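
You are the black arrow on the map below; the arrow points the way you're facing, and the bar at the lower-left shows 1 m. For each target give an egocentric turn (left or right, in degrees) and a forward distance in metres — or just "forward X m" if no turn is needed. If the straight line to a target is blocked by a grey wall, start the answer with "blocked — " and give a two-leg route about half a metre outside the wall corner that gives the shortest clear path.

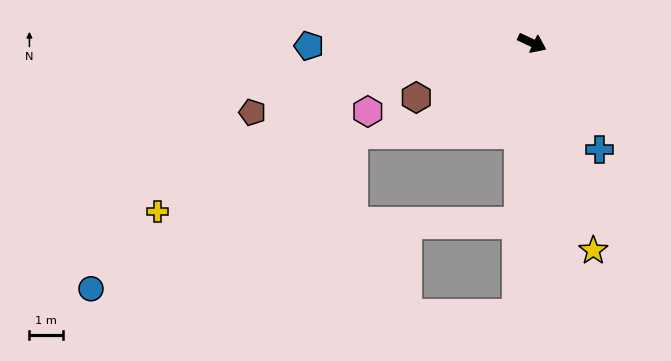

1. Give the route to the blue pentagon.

turn right 154°, forward 6.6 m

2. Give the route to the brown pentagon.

turn right 141°, forward 8.5 m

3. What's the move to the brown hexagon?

turn right 130°, forward 3.8 m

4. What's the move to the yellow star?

turn right 49°, forward 6.4 m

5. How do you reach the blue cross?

turn right 33°, forward 3.7 m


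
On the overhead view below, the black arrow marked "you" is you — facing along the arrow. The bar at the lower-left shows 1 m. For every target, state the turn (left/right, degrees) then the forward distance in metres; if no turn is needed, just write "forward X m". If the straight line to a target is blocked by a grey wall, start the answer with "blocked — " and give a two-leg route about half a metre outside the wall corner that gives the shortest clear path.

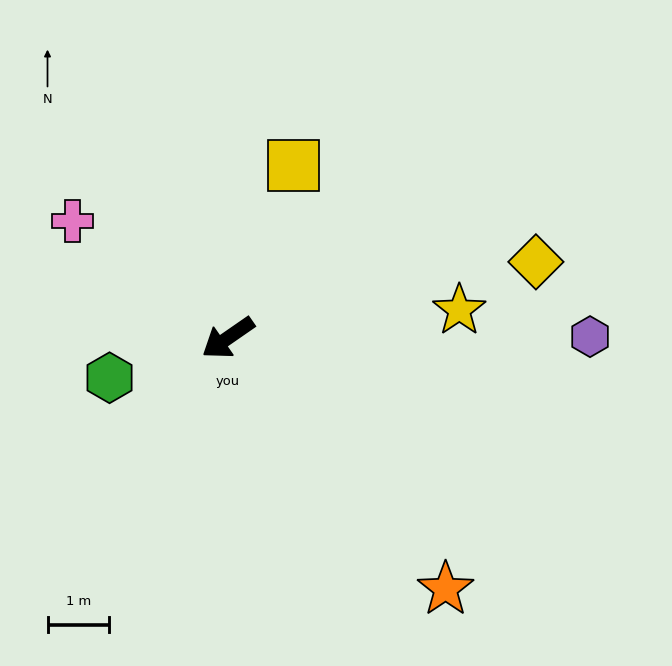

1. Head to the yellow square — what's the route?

turn right 146°, forward 3.0 m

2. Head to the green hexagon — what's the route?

turn right 16°, forward 2.0 m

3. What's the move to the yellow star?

turn left 152°, forward 3.8 m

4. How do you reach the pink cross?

turn right 72°, forward 3.1 m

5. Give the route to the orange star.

turn left 96°, forward 5.4 m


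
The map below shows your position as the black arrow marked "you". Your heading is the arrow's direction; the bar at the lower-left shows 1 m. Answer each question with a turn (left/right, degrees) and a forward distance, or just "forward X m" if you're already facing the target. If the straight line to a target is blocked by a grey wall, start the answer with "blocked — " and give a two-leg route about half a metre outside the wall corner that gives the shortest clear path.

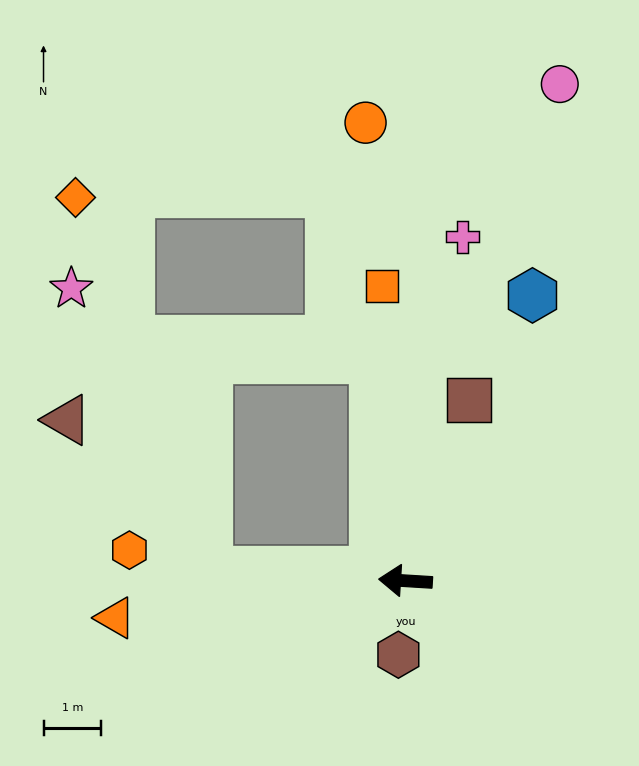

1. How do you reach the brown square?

turn right 106°, forward 3.3 m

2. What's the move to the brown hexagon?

turn left 88°, forward 1.3 m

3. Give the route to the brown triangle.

blocked — forward 3.4 m, then turn right 43°, forward 3.6 m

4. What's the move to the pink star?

blocked — forward 3.4 m, then turn right 61°, forward 5.4 m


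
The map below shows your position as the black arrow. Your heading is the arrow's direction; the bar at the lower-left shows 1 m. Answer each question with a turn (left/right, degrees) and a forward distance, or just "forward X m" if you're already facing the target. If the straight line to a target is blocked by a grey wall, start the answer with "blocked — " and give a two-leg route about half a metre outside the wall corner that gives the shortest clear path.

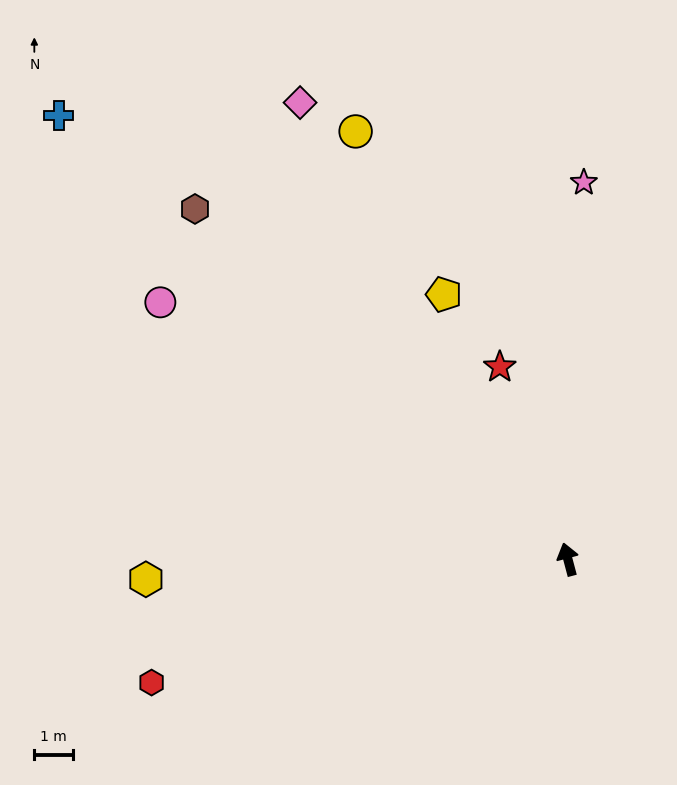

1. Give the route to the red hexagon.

turn left 92°, forward 11.2 m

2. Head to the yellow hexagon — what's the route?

turn left 78°, forward 10.9 m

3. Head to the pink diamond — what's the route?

turn left 16°, forward 13.7 m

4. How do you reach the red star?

turn left 5°, forward 5.3 m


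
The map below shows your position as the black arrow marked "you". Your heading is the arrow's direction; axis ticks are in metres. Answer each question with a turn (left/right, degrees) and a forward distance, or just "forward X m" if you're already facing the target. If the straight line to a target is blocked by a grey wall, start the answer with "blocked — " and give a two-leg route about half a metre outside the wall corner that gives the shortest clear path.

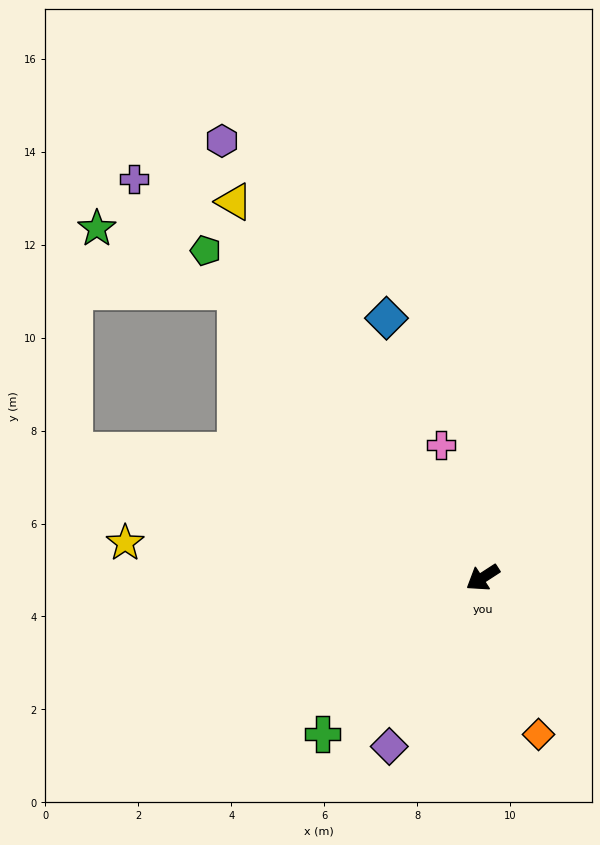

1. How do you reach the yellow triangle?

turn right 90°, forward 9.7 m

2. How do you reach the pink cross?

turn right 105°, forward 3.0 m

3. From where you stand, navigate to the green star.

blocked — turn right 82°, forward 8.1 m, then turn left 25°, forward 3.3 m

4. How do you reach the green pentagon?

turn right 83°, forward 9.2 m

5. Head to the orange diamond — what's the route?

turn left 77°, forward 3.6 m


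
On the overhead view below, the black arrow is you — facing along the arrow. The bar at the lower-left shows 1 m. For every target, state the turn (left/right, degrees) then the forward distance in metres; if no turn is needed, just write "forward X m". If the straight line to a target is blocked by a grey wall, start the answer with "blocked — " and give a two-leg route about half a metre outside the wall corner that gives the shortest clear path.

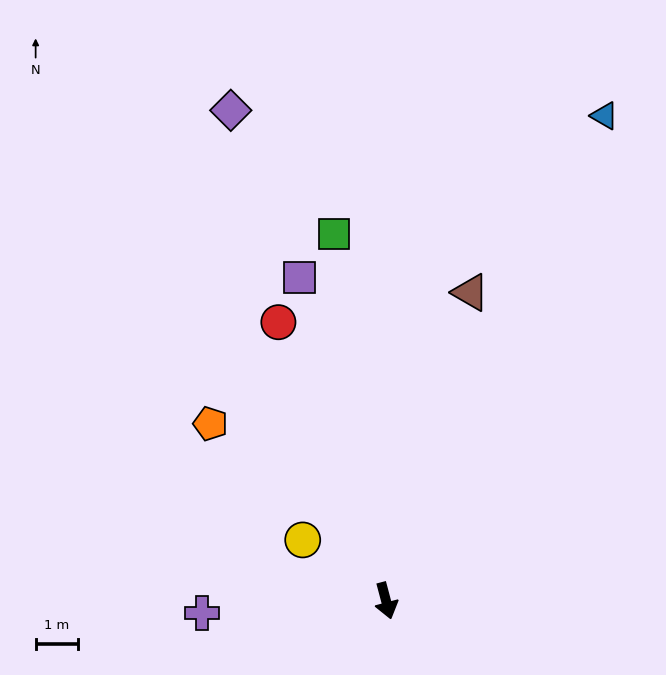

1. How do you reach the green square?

turn left 173°, forward 8.8 m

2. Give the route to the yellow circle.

turn right 141°, forward 2.4 m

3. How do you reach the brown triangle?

turn left 150°, forward 7.6 m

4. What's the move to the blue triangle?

turn left 141°, forward 12.6 m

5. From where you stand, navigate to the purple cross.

turn right 101°, forward 4.4 m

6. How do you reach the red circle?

turn right 174°, forward 7.1 m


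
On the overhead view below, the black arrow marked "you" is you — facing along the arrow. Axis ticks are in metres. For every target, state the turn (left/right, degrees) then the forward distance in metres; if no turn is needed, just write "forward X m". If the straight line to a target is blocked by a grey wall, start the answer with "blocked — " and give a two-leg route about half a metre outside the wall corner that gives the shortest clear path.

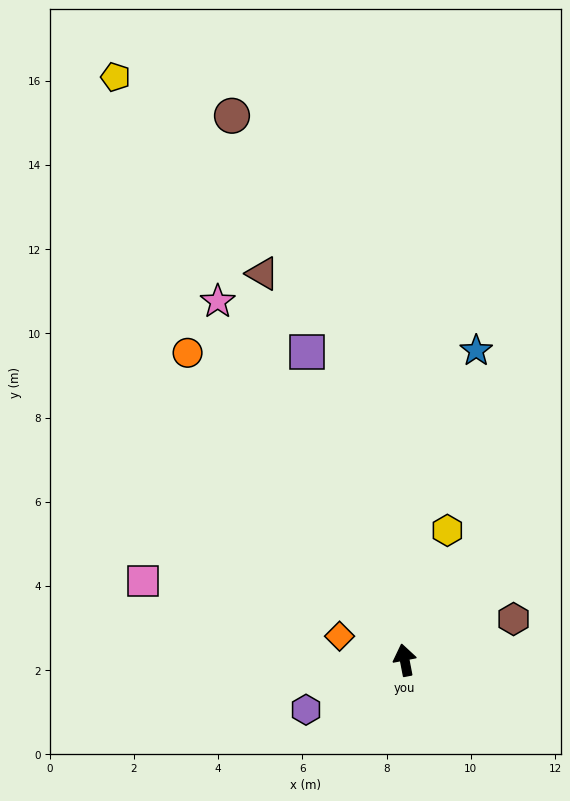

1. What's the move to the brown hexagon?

turn right 80°, forward 2.8 m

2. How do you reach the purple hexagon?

turn left 106°, forward 2.6 m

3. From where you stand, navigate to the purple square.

turn left 7°, forward 7.7 m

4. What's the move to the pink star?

turn left 17°, forward 9.6 m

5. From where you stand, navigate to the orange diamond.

turn left 59°, forward 1.6 m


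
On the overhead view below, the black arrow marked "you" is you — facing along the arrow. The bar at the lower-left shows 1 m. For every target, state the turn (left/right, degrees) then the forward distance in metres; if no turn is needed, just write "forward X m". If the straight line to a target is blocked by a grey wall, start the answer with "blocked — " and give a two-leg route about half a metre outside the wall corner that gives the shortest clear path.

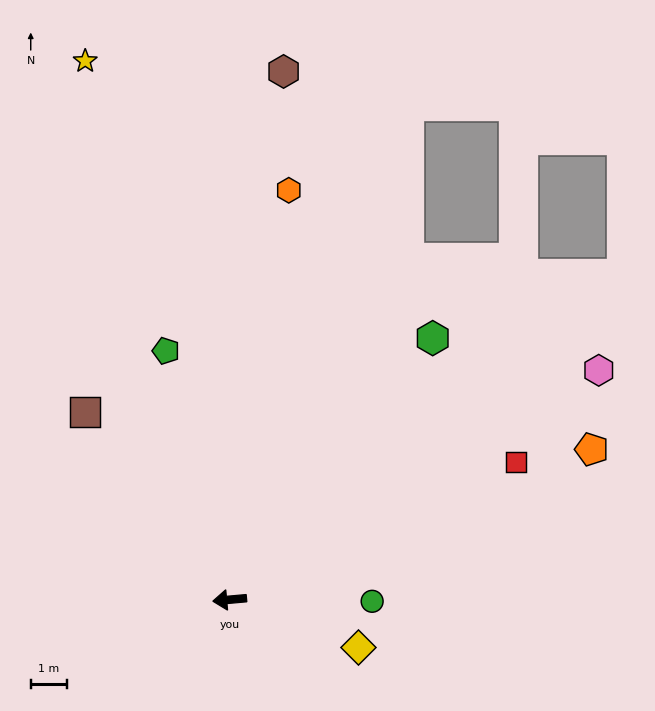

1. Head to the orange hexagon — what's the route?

turn right 103°, forward 11.3 m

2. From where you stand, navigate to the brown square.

turn right 57°, forward 6.5 m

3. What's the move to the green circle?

turn left 174°, forward 3.9 m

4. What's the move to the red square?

turn right 159°, forward 8.7 m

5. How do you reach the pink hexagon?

turn right 153°, forward 11.9 m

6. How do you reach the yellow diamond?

turn left 155°, forward 3.8 m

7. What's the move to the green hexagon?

turn right 133°, forward 9.1 m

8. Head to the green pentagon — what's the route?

turn right 81°, forward 7.0 m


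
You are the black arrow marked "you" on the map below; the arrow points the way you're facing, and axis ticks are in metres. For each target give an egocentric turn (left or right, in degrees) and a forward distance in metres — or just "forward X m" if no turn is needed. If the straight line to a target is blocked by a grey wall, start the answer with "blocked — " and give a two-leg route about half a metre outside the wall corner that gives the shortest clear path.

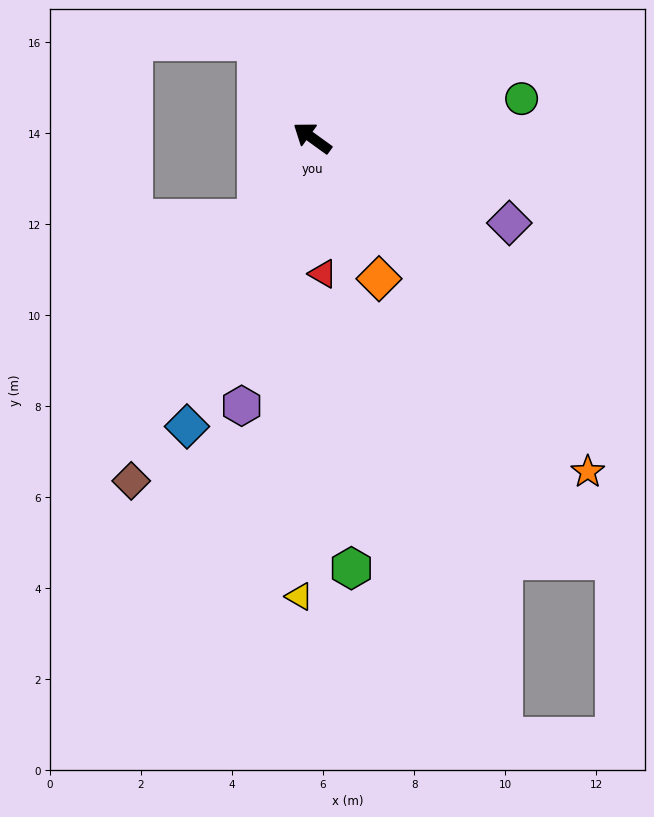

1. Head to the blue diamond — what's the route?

turn left 102°, forward 6.9 m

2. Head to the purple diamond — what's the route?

turn right 167°, forward 4.7 m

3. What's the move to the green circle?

turn right 133°, forward 4.7 m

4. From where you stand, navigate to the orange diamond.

turn left 151°, forward 3.4 m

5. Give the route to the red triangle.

turn left 130°, forward 3.0 m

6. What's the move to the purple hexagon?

turn left 111°, forward 6.1 m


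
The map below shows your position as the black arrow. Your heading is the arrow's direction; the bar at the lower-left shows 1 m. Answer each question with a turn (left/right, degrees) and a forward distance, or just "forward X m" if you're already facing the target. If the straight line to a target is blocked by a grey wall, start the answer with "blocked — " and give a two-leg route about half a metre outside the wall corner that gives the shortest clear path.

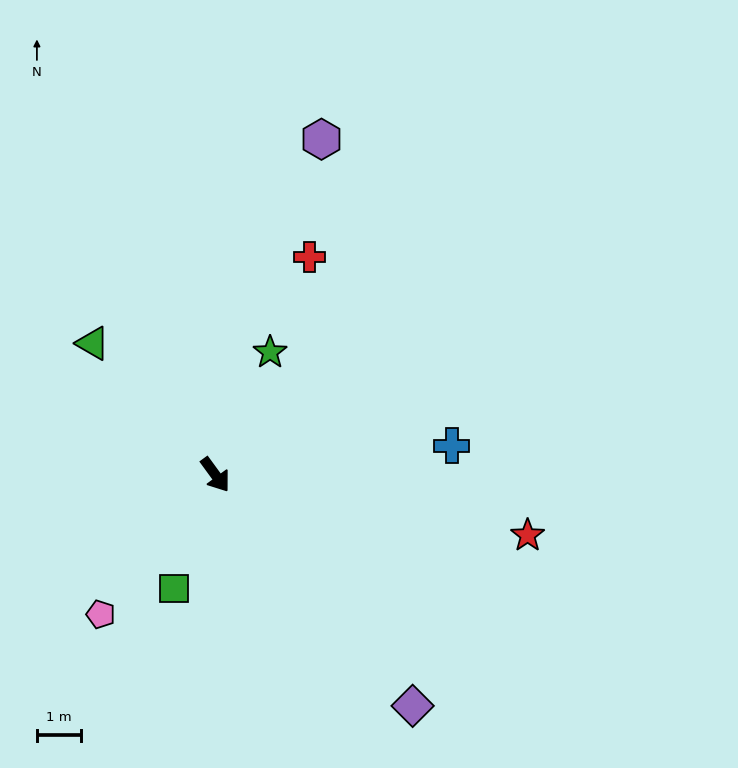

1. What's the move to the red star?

turn left 43°, forward 7.3 m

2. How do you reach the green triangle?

turn right 173°, forward 4.1 m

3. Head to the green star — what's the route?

turn left 120°, forward 3.1 m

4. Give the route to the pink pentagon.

turn right 76°, forward 4.1 m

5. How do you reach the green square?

turn right 56°, forward 2.8 m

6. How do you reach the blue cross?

turn left 61°, forward 5.4 m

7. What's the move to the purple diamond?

turn left 4°, forward 6.9 m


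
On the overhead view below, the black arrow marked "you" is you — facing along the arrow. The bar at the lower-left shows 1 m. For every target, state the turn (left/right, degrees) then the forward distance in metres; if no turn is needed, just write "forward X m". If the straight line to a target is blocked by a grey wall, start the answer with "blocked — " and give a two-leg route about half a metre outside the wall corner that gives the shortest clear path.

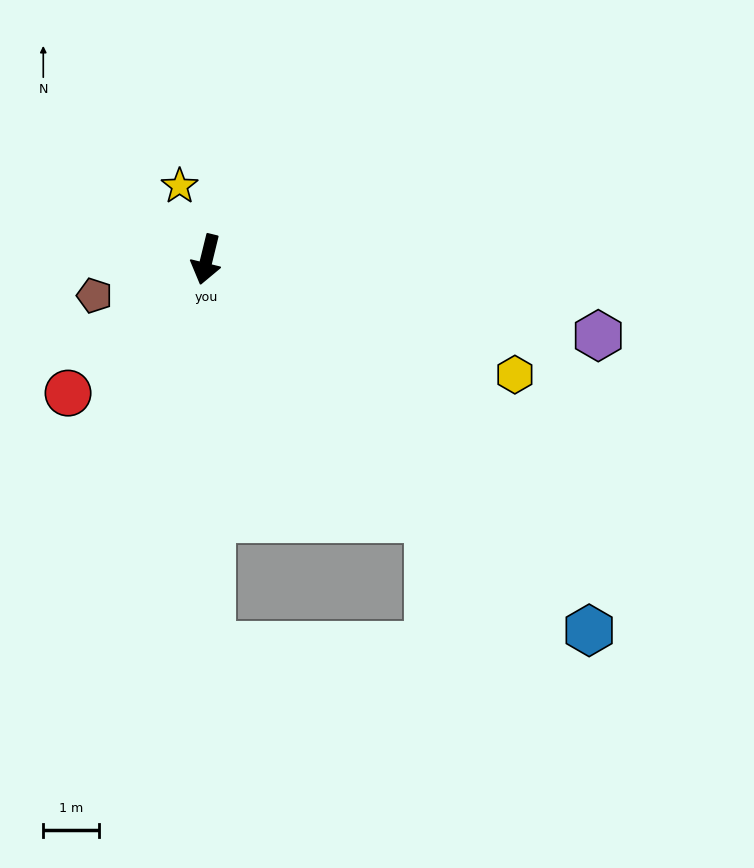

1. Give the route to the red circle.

turn right 32°, forward 3.5 m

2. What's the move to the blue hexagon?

turn left 60°, forward 9.6 m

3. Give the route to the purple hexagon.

turn left 93°, forward 7.2 m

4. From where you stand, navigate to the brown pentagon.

turn right 58°, forward 2.1 m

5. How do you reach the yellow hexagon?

turn left 83°, forward 5.9 m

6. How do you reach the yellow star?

turn right 146°, forward 1.4 m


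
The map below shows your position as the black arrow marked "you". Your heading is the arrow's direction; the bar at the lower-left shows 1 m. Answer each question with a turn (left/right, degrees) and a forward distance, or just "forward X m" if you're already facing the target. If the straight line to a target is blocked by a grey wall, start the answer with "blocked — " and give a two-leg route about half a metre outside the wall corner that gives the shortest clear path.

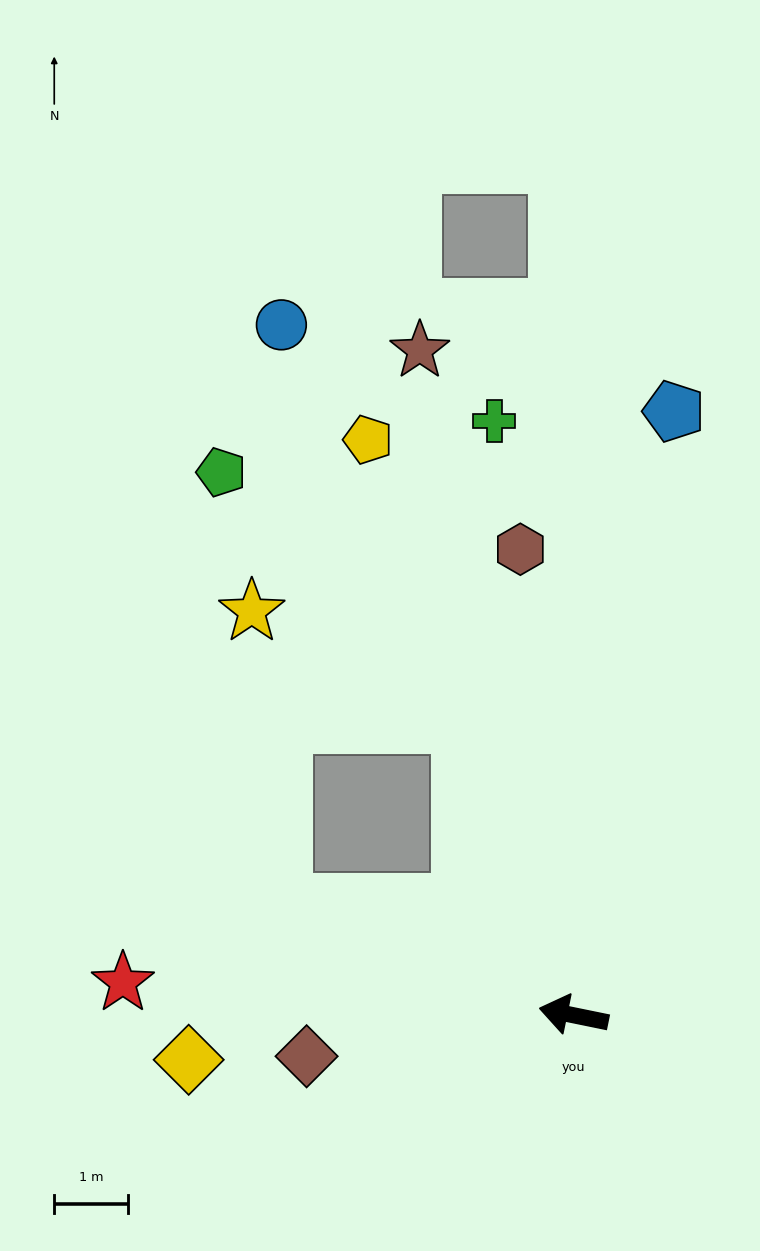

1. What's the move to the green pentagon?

blocked — turn right 58°, forward 4.3 m, then turn left 24°, forward 4.7 m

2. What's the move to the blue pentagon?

turn right 88°, forward 8.3 m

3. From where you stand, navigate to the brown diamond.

turn left 20°, forward 3.7 m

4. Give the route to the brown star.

turn right 65°, forward 9.3 m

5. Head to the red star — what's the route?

turn left 7°, forward 6.2 m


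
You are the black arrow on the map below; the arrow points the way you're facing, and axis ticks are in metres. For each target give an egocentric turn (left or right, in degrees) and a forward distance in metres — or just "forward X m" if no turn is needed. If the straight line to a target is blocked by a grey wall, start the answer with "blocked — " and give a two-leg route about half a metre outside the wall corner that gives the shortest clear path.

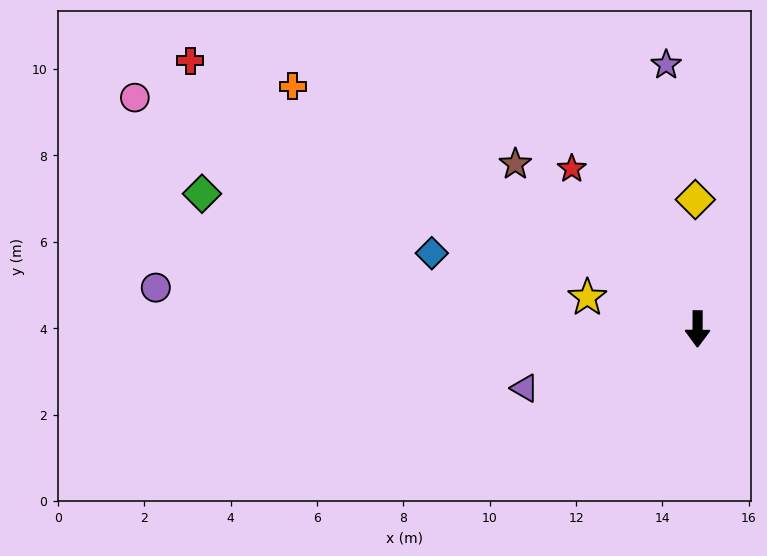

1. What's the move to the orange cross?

turn right 121°, forward 10.9 m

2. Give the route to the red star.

turn right 142°, forward 4.7 m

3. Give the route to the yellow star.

turn right 106°, forward 2.7 m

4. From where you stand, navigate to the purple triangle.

turn right 71°, forward 4.2 m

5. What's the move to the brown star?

turn right 132°, forward 5.7 m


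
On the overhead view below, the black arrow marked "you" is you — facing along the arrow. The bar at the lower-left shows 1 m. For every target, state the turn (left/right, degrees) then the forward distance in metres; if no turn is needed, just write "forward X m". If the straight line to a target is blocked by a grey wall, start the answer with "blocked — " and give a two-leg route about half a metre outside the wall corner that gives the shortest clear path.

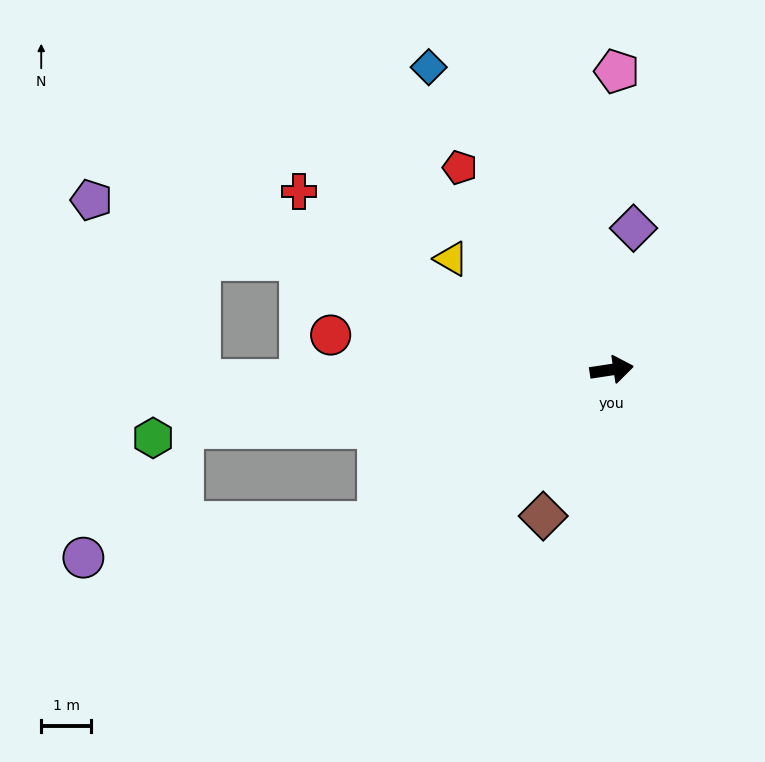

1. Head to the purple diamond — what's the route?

turn left 73°, forward 2.9 m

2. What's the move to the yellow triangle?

turn left 137°, forward 3.9 m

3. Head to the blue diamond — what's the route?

turn left 113°, forward 7.1 m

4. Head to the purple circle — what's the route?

blocked — turn right 155°, forward 5.6 m, then turn right 27°, forward 5.9 m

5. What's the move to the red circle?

turn left 164°, forward 5.7 m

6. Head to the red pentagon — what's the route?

turn left 118°, forward 5.1 m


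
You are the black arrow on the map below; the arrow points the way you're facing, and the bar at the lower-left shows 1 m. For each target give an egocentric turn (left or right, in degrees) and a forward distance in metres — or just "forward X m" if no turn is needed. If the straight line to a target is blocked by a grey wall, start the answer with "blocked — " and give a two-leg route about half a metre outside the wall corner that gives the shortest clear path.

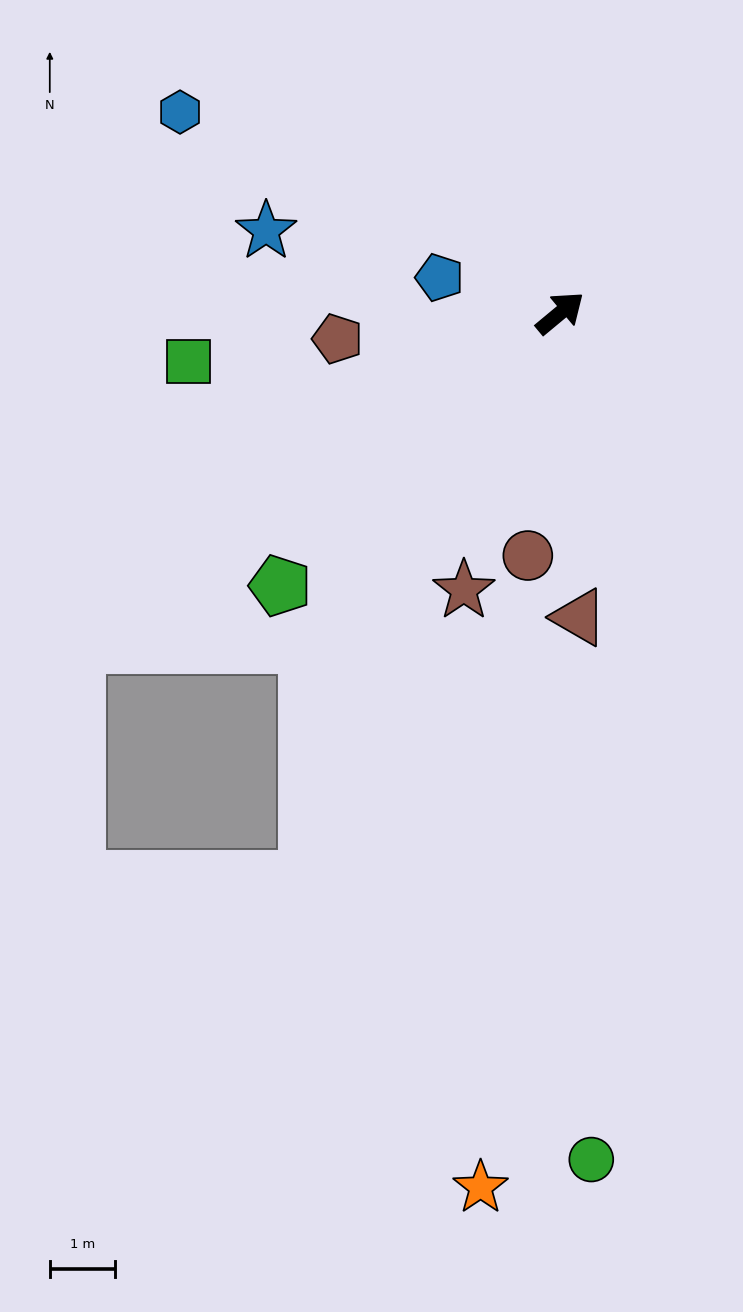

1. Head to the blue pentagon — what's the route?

turn left 124°, forward 1.9 m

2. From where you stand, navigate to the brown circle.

turn right 137°, forward 3.7 m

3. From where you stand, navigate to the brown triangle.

turn right 126°, forward 4.6 m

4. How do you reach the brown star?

turn right 149°, forward 4.5 m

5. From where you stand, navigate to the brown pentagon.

turn left 147°, forward 3.4 m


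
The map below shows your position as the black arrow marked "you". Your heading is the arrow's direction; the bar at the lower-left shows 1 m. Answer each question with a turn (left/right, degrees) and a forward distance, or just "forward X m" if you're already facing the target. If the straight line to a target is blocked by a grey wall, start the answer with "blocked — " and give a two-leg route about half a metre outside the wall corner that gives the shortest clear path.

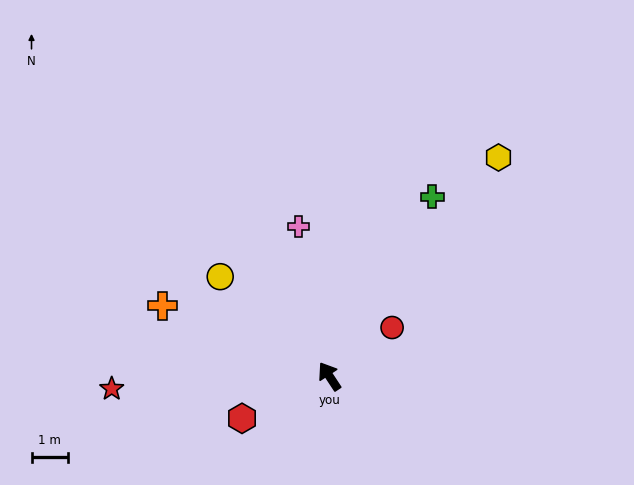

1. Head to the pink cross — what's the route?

turn right 22°, forward 4.2 m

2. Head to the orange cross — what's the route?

turn left 34°, forward 4.9 m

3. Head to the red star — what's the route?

turn left 60°, forward 5.9 m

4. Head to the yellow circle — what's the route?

turn left 14°, forward 4.0 m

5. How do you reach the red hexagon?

turn left 82°, forward 2.6 m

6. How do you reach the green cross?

turn right 63°, forward 5.6 m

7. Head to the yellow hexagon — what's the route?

turn right 71°, forward 7.5 m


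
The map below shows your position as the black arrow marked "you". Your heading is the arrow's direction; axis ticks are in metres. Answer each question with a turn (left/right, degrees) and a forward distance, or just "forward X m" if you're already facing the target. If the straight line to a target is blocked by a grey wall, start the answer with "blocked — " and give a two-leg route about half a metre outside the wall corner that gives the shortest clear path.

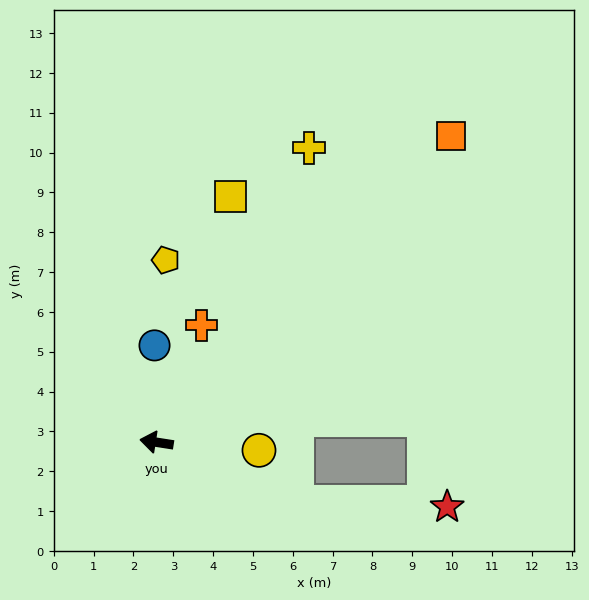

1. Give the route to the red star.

blocked — turn left 166°, forward 3.8 m, then turn left 21°, forward 3.8 m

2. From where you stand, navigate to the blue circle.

turn right 80°, forward 2.4 m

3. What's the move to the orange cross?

turn right 102°, forward 3.1 m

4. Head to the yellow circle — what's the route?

turn right 176°, forward 2.6 m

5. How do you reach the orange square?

turn right 125°, forward 10.7 m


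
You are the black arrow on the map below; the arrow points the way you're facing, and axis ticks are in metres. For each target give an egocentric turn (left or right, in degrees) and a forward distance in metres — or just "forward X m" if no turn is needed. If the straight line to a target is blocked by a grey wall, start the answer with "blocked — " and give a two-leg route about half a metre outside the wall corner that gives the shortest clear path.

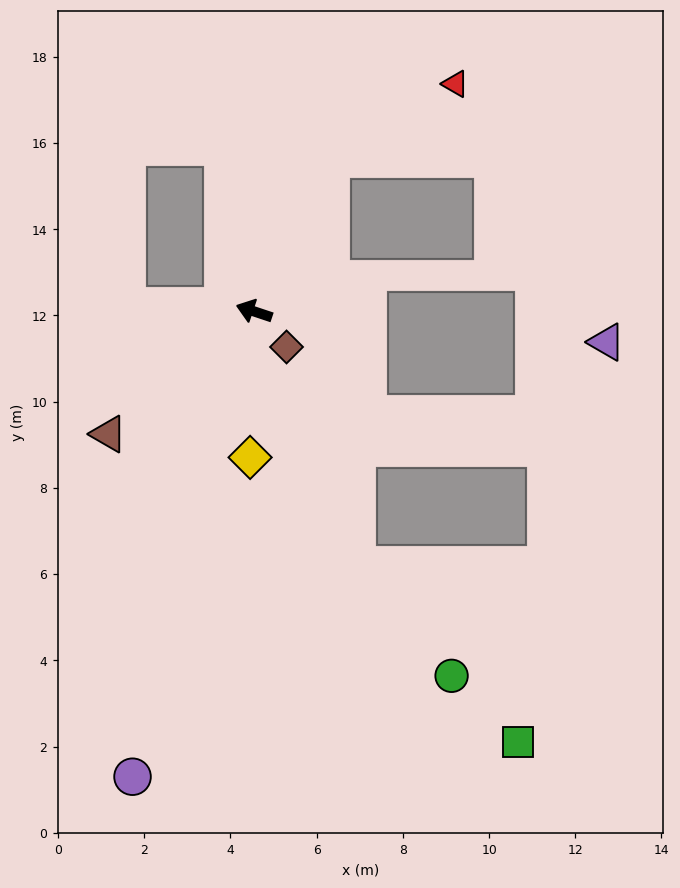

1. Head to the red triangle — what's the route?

blocked — turn right 98°, forward 4.0 m, then turn right 32°, forward 3.4 m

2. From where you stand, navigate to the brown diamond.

turn left 151°, forward 1.1 m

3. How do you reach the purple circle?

turn left 94°, forward 11.2 m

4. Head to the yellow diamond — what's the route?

turn left 107°, forward 3.4 m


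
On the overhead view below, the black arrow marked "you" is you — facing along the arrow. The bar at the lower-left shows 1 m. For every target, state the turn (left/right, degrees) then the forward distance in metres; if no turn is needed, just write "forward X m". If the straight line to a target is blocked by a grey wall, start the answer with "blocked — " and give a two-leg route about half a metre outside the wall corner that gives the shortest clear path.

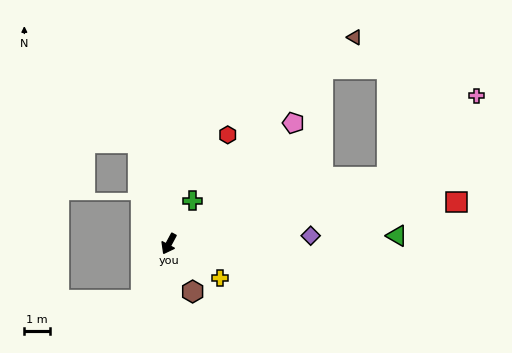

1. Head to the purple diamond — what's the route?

turn left 121°, forward 5.6 m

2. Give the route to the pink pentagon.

turn left 162°, forward 6.8 m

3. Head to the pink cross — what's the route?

blocked — turn left 135°, forward 9.0 m, then turn left 26°, forward 4.8 m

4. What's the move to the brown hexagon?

turn left 55°, forward 2.1 m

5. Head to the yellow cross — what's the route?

turn left 84°, forward 2.4 m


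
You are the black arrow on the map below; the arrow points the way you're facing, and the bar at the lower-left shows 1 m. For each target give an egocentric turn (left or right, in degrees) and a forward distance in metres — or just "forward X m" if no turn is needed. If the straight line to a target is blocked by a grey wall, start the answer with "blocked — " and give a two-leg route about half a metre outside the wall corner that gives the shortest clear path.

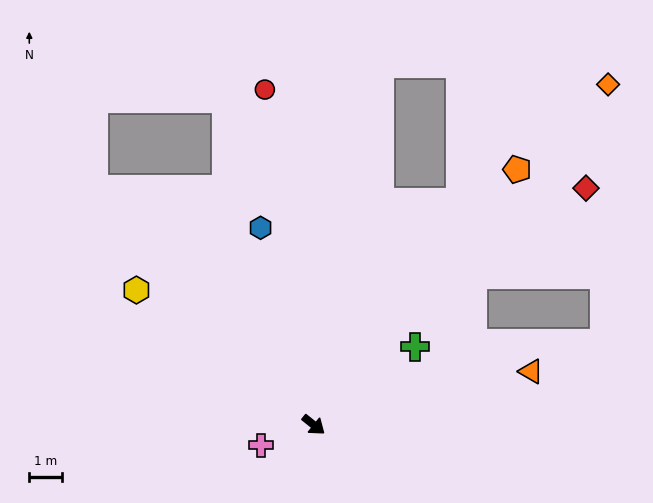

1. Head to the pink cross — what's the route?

turn right 120°, forward 1.7 m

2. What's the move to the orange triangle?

turn left 53°, forward 6.8 m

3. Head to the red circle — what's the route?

turn left 137°, forward 10.3 m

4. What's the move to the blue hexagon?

turn left 144°, forward 6.2 m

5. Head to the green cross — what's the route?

turn left 76°, forward 3.9 m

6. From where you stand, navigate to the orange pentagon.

turn left 90°, forward 10.0 m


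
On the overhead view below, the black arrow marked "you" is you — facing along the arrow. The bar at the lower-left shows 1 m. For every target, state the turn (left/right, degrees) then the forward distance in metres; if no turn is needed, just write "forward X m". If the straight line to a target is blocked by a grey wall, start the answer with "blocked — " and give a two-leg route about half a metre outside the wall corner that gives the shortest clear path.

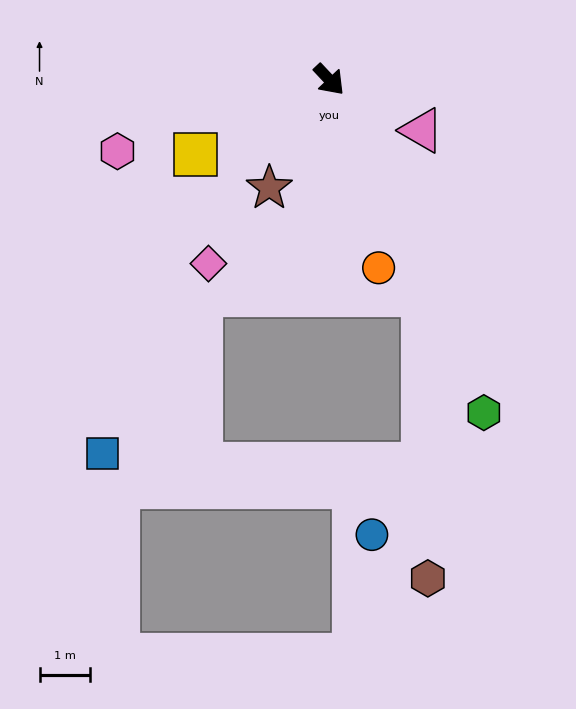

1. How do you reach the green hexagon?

turn right 18°, forward 7.2 m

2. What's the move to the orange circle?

turn right 29°, forward 3.8 m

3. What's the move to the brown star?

turn right 72°, forward 2.4 m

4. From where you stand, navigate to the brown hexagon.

blocked — turn right 20°, forward 4.6 m, then turn right 22°, forward 5.6 m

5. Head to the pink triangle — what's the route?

turn left 18°, forward 2.1 m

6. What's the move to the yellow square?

turn right 104°, forward 3.0 m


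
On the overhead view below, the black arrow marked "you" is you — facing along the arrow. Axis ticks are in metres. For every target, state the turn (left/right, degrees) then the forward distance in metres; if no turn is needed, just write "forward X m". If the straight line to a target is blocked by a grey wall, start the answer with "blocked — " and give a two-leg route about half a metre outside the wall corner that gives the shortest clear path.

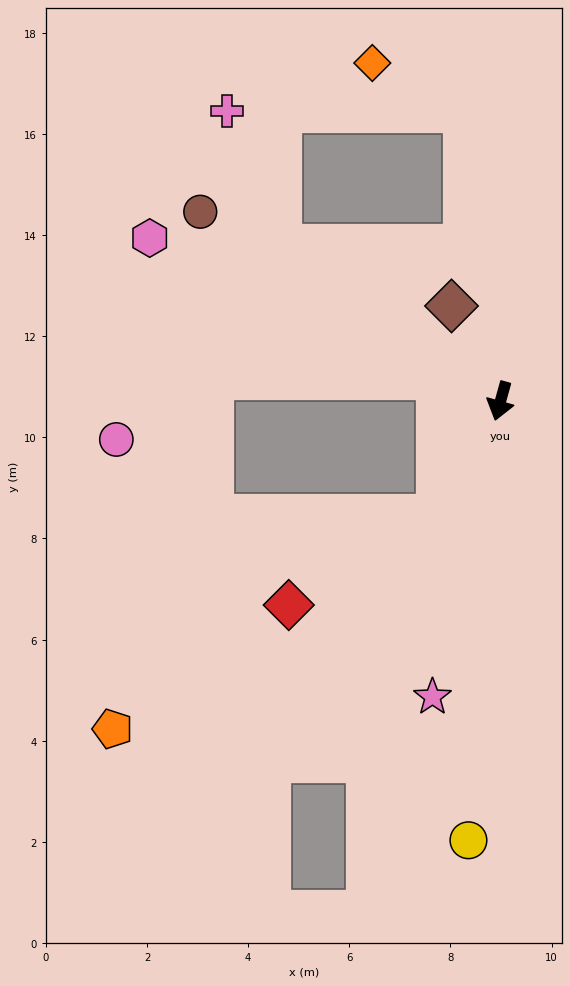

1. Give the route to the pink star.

turn left 3°, forward 6.0 m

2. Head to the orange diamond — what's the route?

blocked — turn right 158°, forward 5.8 m, then turn left 56°, forward 2.1 m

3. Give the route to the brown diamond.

turn right 137°, forward 2.1 m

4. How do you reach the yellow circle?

turn left 11°, forward 8.7 m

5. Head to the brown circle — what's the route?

turn right 107°, forward 7.0 m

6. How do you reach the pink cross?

blocked — turn right 110°, forward 5.3 m, then turn right 33°, forward 2.9 m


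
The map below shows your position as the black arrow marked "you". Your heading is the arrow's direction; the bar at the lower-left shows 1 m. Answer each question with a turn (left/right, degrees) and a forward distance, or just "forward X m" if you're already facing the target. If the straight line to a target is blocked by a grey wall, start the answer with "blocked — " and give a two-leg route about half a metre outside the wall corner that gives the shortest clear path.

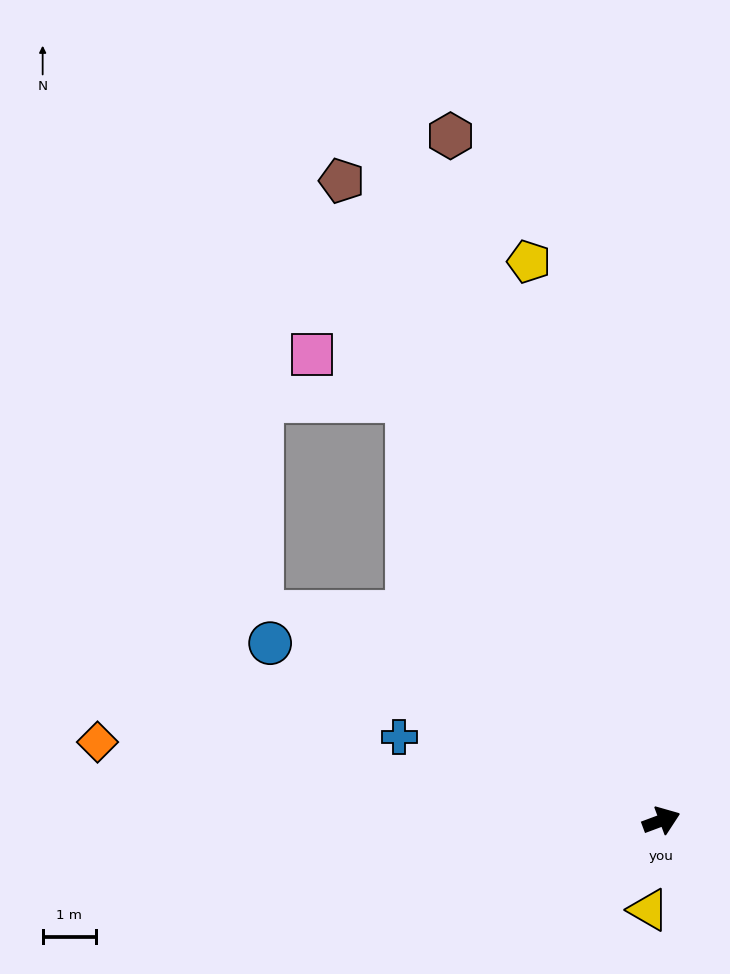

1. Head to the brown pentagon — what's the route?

turn left 96°, forward 13.5 m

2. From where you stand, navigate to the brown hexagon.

turn left 87°, forward 13.5 m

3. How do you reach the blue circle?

turn left 135°, forward 8.1 m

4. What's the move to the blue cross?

turn left 142°, forward 5.2 m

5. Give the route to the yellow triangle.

turn right 119°, forward 1.7 m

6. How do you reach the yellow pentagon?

turn left 83°, forward 10.8 m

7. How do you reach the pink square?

blocked — turn left 101°, forward 9.2 m, then turn left 33°, forward 2.0 m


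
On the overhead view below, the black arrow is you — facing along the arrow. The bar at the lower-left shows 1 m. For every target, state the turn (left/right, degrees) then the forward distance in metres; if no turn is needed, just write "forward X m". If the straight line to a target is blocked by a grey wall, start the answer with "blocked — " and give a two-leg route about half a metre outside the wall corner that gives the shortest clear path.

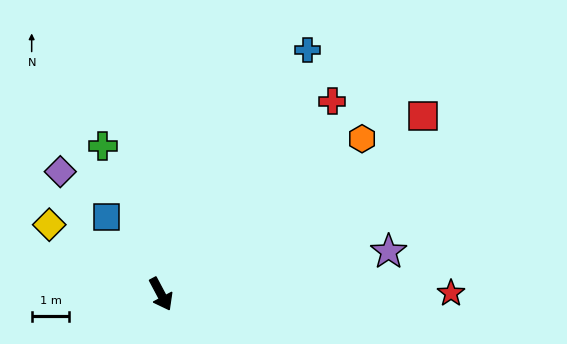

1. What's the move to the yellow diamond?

turn right 150°, forward 3.5 m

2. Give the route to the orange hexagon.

turn left 100°, forward 6.8 m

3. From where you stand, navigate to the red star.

turn left 62°, forward 7.7 m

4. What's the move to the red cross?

turn left 110°, forward 6.9 m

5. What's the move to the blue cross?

turn left 121°, forward 7.6 m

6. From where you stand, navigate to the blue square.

turn right 173°, forward 2.5 m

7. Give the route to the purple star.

turn left 73°, forward 6.2 m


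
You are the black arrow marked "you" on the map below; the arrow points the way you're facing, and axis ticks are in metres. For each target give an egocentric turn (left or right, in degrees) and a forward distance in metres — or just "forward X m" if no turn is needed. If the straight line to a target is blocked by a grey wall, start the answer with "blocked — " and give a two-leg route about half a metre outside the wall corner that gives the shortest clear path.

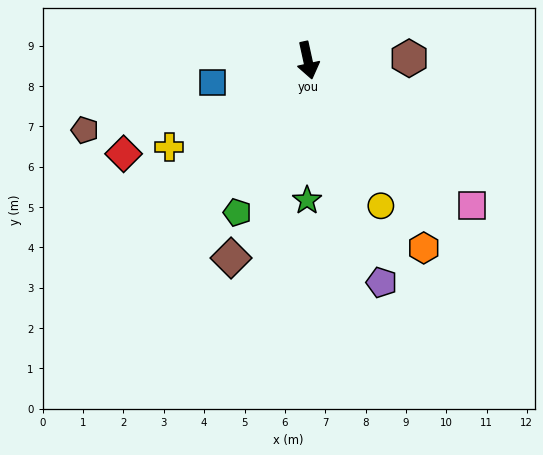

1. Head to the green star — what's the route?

turn right 13°, forward 3.5 m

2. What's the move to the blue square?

turn right 89°, forward 2.4 m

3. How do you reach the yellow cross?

turn right 70°, forward 4.1 m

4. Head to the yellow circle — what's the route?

turn left 14°, forward 4.0 m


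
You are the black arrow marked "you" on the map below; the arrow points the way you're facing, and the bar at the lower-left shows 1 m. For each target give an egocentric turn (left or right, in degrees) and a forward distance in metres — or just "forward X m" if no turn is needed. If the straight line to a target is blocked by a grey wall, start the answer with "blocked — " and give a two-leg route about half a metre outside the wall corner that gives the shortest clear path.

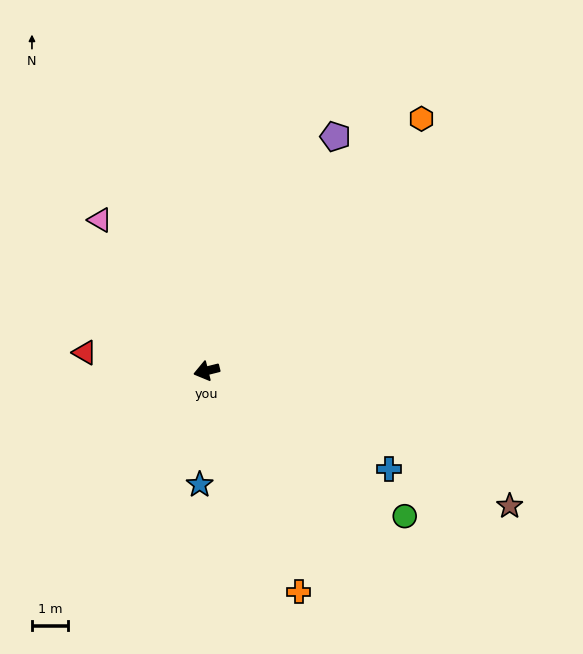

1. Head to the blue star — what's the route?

turn left 72°, forward 3.1 m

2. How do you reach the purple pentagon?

turn right 133°, forward 7.4 m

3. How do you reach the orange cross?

turn left 99°, forward 6.6 m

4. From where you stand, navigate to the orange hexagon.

turn right 144°, forward 9.1 m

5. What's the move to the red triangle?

turn right 23°, forward 3.4 m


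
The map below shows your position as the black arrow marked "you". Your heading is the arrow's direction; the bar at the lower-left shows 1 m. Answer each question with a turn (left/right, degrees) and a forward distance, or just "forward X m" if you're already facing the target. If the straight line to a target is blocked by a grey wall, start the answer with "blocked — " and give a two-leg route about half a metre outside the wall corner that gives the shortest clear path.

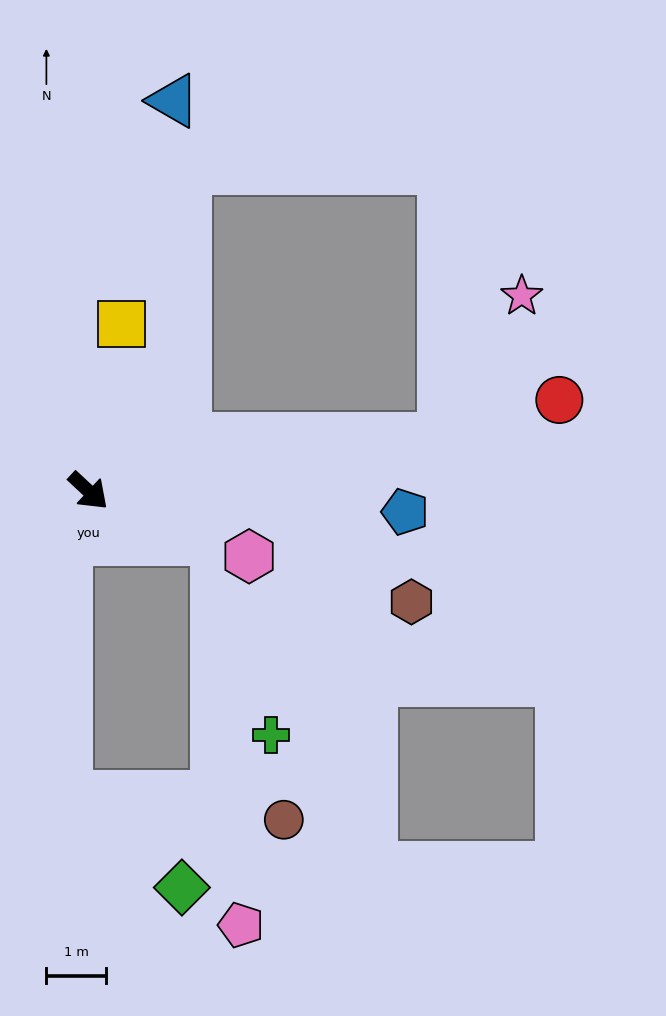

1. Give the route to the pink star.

blocked — turn left 51°, forward 6.0 m, then turn left 53°, forward 2.7 m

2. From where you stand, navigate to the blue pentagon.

turn left 39°, forward 5.3 m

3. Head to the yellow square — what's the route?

turn left 122°, forward 2.8 m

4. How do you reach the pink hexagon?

turn left 21°, forward 2.9 m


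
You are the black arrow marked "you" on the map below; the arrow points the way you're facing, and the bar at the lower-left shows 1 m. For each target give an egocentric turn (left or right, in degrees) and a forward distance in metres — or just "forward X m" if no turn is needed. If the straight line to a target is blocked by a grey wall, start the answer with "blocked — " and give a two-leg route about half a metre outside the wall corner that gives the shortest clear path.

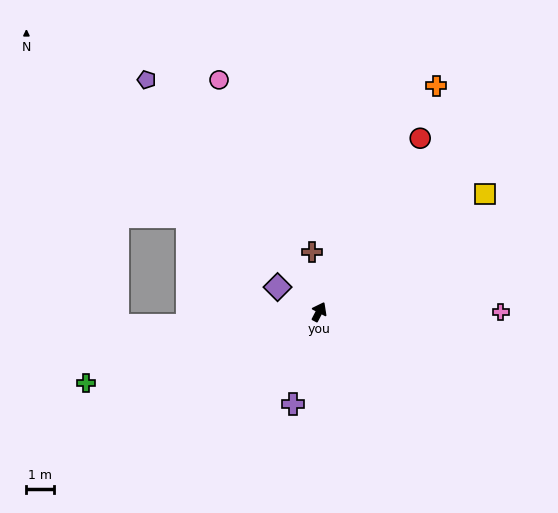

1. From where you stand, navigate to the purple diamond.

turn left 87°, forward 1.8 m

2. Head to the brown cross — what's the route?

turn left 34°, forward 2.2 m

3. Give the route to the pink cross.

turn right 63°, forward 6.6 m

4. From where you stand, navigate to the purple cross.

turn right 168°, forward 3.5 m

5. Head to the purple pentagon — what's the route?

turn left 64°, forward 10.6 m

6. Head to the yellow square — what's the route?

turn right 27°, forward 7.4 m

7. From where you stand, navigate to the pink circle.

turn left 51°, forward 9.2 m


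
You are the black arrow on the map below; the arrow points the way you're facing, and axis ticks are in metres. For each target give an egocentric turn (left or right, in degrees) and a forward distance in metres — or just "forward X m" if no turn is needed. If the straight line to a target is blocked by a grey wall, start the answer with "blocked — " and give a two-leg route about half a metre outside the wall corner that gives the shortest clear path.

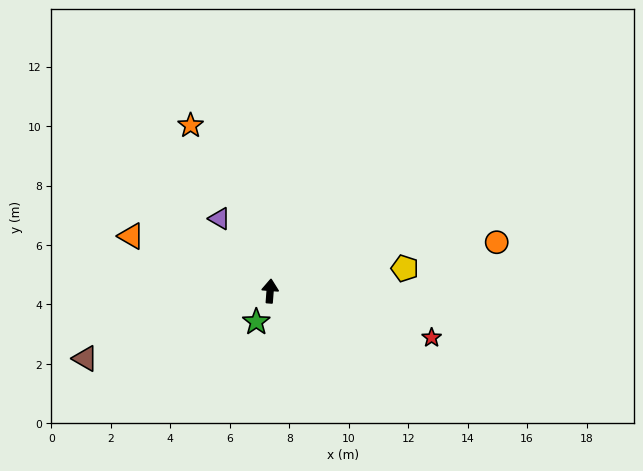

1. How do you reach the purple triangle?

turn left 39°, forward 3.0 m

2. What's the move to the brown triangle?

turn left 114°, forward 6.6 m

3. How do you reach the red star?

turn right 102°, forward 5.7 m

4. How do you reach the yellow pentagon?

turn right 76°, forward 4.6 m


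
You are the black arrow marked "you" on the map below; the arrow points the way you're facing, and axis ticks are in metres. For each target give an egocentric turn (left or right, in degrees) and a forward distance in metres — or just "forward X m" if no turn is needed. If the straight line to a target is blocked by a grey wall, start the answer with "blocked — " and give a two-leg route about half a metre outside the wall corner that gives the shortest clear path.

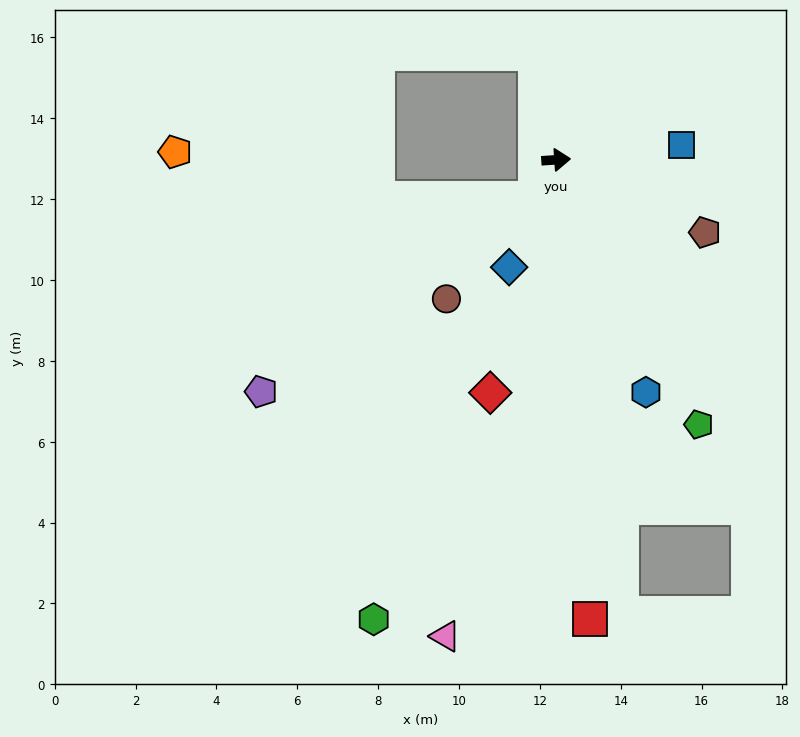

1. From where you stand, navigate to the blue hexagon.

turn right 73°, forward 6.2 m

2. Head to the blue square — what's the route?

turn left 3°, forward 3.1 m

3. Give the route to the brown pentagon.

turn right 30°, forward 4.1 m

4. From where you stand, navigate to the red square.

turn right 90°, forward 11.4 m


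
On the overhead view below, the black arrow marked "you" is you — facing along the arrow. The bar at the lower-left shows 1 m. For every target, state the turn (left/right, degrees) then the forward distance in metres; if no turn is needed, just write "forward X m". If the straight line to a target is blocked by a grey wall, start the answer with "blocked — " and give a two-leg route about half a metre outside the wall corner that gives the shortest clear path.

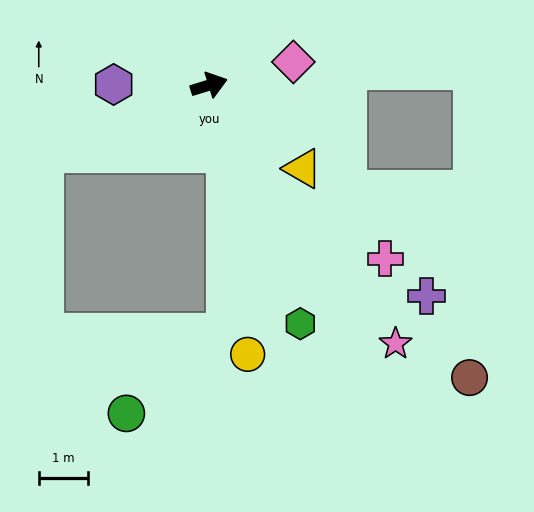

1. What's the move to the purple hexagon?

turn left 162°, forward 1.9 m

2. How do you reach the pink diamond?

forward 1.8 m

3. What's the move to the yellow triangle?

turn right 59°, forward 2.6 m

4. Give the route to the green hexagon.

turn right 86°, forward 5.2 m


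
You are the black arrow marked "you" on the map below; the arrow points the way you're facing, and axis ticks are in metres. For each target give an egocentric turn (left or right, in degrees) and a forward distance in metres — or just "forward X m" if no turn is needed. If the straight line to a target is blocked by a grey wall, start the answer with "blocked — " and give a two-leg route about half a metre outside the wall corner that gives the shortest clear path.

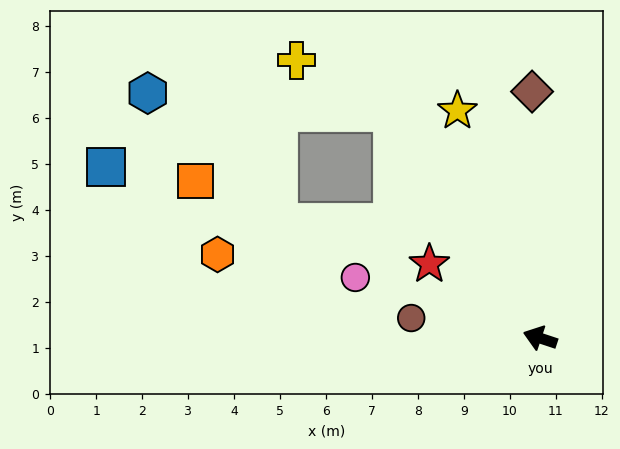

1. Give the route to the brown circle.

turn left 10°, forward 2.8 m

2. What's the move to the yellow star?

turn right 52°, forward 5.3 m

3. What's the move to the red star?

turn right 15°, forward 2.9 m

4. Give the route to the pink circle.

forward 4.2 m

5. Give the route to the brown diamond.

turn right 70°, forward 5.4 m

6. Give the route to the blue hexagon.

blocked — turn right 38°, forward 5.9 m, then turn left 52°, forward 5.3 m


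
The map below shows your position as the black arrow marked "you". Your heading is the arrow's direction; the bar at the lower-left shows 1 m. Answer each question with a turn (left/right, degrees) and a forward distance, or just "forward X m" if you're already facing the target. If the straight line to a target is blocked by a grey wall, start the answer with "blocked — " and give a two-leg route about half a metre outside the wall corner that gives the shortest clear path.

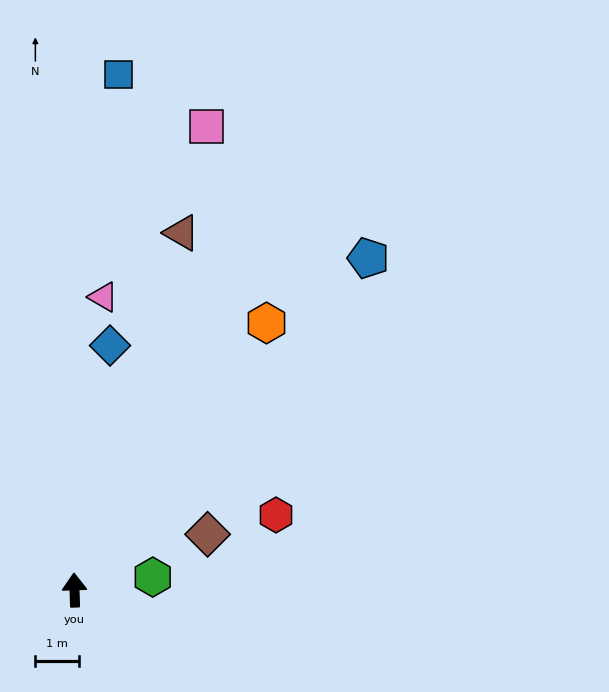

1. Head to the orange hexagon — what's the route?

turn right 38°, forward 7.5 m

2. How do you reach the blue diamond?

turn right 10°, forward 5.7 m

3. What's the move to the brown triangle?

turn right 19°, forward 8.5 m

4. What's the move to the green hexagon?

turn right 82°, forward 1.8 m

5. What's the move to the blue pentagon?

turn right 43°, forward 10.1 m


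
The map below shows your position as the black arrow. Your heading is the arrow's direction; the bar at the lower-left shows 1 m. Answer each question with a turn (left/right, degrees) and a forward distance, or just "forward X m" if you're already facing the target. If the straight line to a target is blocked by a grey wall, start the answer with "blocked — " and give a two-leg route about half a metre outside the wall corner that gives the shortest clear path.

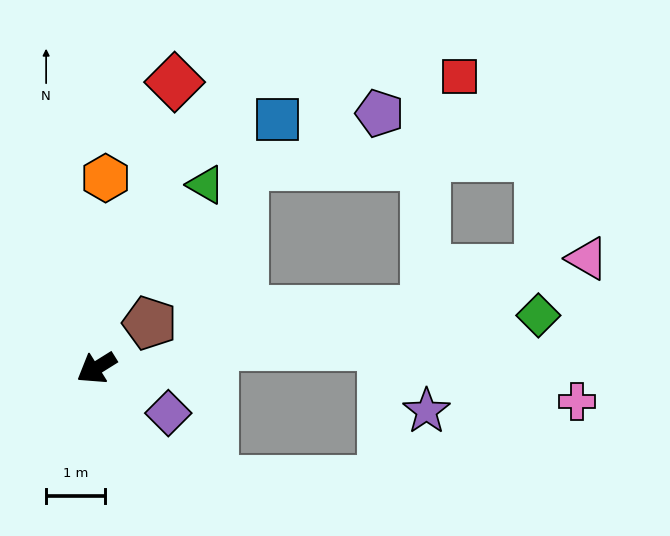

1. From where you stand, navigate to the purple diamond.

turn left 116°, forward 1.4 m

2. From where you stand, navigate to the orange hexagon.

turn right 125°, forward 3.2 m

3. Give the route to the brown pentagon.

turn right 172°, forward 1.2 m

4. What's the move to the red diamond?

turn right 137°, forward 5.0 m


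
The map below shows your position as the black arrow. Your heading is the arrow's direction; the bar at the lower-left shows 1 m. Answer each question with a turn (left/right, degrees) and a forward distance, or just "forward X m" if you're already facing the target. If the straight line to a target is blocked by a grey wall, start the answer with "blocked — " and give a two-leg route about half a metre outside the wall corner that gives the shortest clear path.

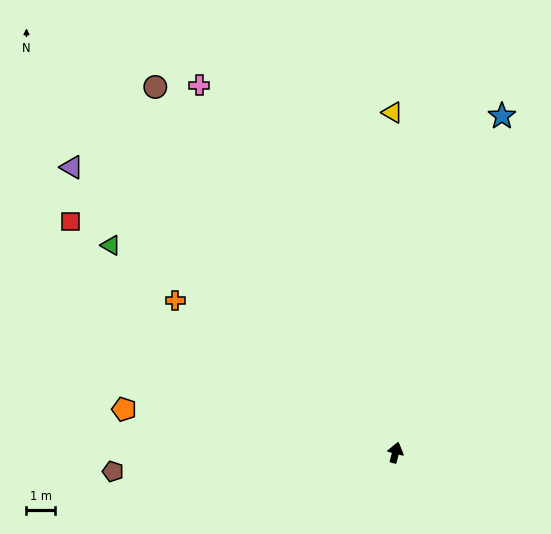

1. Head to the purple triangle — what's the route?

turn left 63°, forward 15.0 m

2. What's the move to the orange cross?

turn left 70°, forward 9.3 m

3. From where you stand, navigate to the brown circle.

turn left 48°, forward 15.2 m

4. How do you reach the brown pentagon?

turn left 108°, forward 9.9 m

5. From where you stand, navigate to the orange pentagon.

turn left 96°, forward 9.6 m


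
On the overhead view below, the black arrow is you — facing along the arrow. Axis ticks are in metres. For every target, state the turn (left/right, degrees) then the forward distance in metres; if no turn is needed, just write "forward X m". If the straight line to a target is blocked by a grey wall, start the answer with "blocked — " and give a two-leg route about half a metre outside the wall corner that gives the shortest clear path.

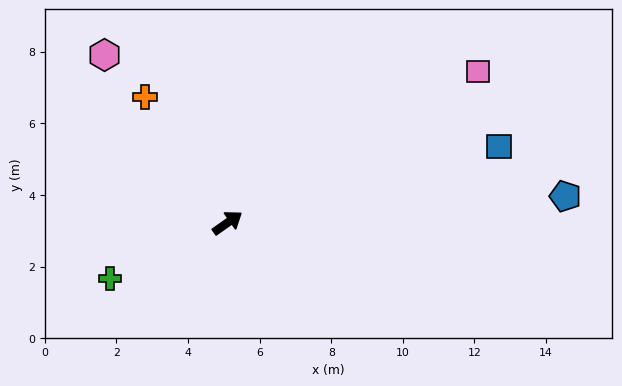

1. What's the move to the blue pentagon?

turn right 31°, forward 9.5 m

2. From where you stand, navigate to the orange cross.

turn left 88°, forward 4.2 m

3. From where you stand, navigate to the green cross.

turn left 170°, forward 3.6 m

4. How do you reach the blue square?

turn right 19°, forward 7.9 m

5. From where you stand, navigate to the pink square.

turn right 4°, forward 8.2 m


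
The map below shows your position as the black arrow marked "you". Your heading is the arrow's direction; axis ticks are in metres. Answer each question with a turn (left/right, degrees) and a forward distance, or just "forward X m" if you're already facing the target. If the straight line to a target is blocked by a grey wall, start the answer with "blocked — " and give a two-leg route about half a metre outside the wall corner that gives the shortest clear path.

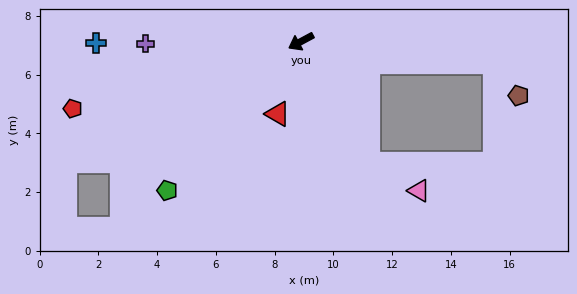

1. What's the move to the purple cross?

turn right 27°, forward 5.3 m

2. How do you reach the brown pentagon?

blocked — turn left 146°, forward 6.6 m, then turn right 49°, forward 1.4 m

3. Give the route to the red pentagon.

turn right 12°, forward 8.1 m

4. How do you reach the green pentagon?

turn left 20°, forward 6.8 m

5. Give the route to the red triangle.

turn left 44°, forward 2.6 m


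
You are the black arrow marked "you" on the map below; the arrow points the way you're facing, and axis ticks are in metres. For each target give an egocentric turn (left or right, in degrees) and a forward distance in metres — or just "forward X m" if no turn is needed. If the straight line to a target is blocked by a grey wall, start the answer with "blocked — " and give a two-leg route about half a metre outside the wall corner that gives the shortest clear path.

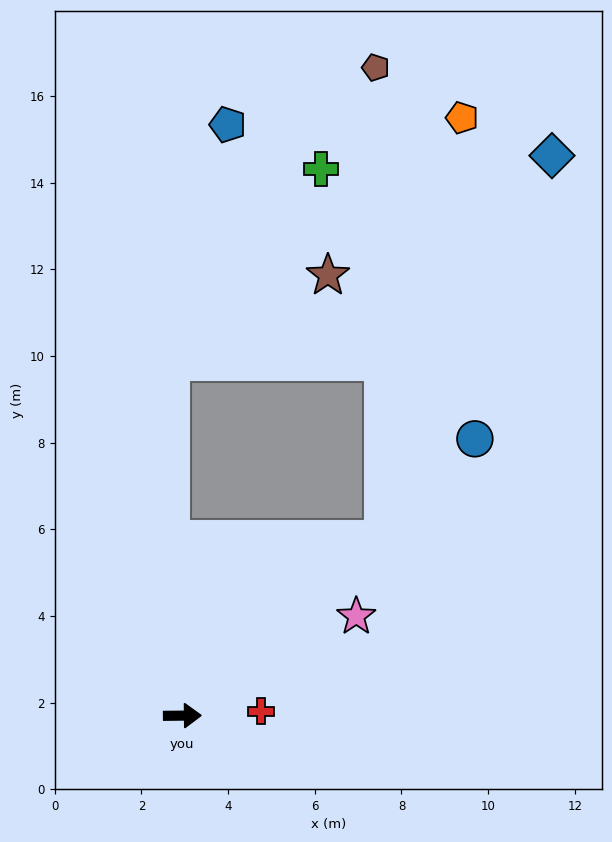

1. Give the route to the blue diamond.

blocked — turn left 41°, forward 6.2 m, then turn left 25°, forward 9.7 m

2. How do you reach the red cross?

turn left 3°, forward 1.8 m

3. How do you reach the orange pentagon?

blocked — turn left 41°, forward 6.2 m, then turn left 38°, forward 9.9 m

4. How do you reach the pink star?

turn left 29°, forward 4.6 m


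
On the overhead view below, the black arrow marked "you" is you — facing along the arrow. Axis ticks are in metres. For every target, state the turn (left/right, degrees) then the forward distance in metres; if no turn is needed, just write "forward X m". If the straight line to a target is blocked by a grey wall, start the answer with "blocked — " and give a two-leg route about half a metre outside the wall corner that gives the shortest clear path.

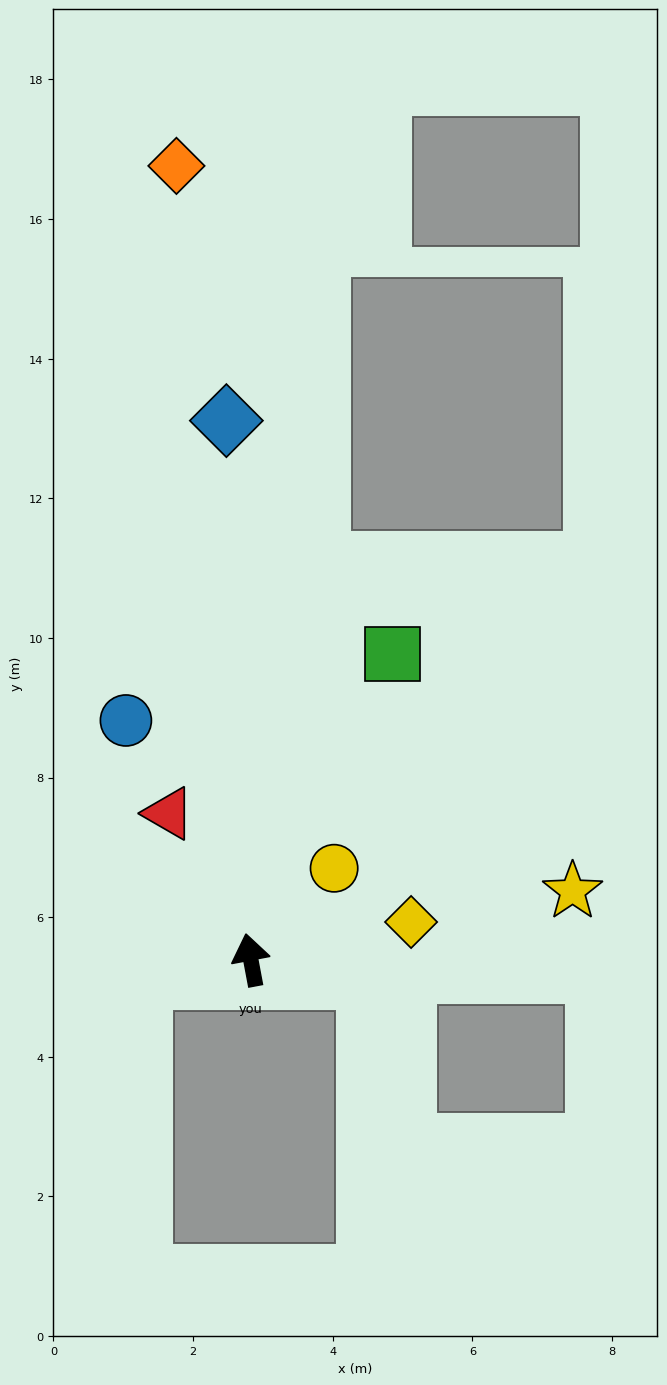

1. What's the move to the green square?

turn right 35°, forward 4.8 m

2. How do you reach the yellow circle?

turn right 53°, forward 1.8 m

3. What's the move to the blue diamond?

turn right 8°, forward 7.7 m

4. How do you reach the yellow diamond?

turn right 87°, forward 2.4 m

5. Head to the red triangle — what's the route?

turn left 19°, forward 2.4 m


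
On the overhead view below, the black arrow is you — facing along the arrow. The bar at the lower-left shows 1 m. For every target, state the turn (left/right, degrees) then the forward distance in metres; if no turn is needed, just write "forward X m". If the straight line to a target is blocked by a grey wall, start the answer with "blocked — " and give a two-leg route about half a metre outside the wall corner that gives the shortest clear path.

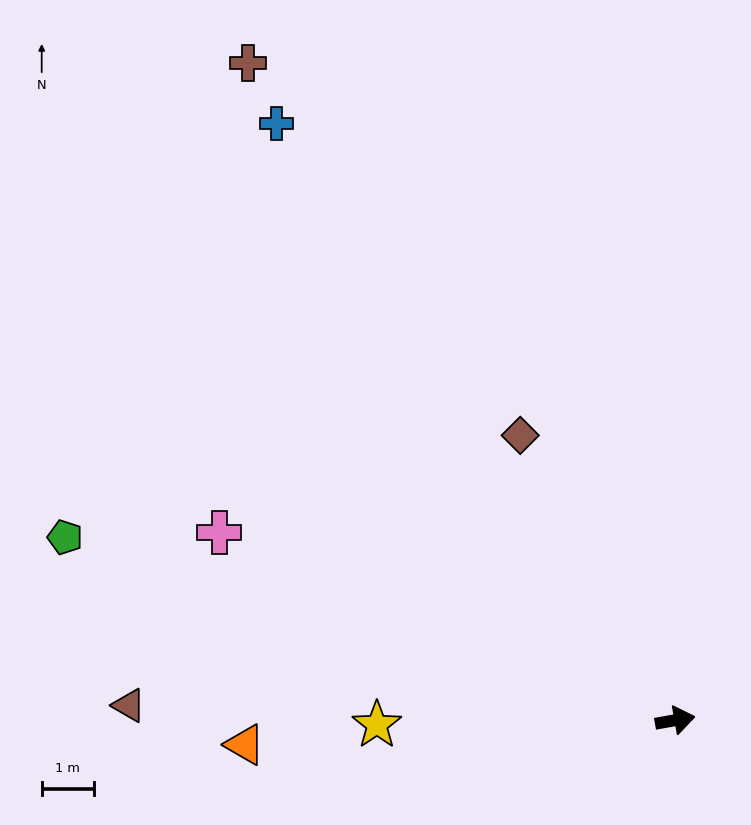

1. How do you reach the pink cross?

turn left 148°, forward 9.4 m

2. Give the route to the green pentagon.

turn left 153°, forward 12.2 m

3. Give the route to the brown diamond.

turn left 108°, forward 6.2 m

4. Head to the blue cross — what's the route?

turn left 114°, forward 13.7 m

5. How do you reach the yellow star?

turn left 171°, forward 5.7 m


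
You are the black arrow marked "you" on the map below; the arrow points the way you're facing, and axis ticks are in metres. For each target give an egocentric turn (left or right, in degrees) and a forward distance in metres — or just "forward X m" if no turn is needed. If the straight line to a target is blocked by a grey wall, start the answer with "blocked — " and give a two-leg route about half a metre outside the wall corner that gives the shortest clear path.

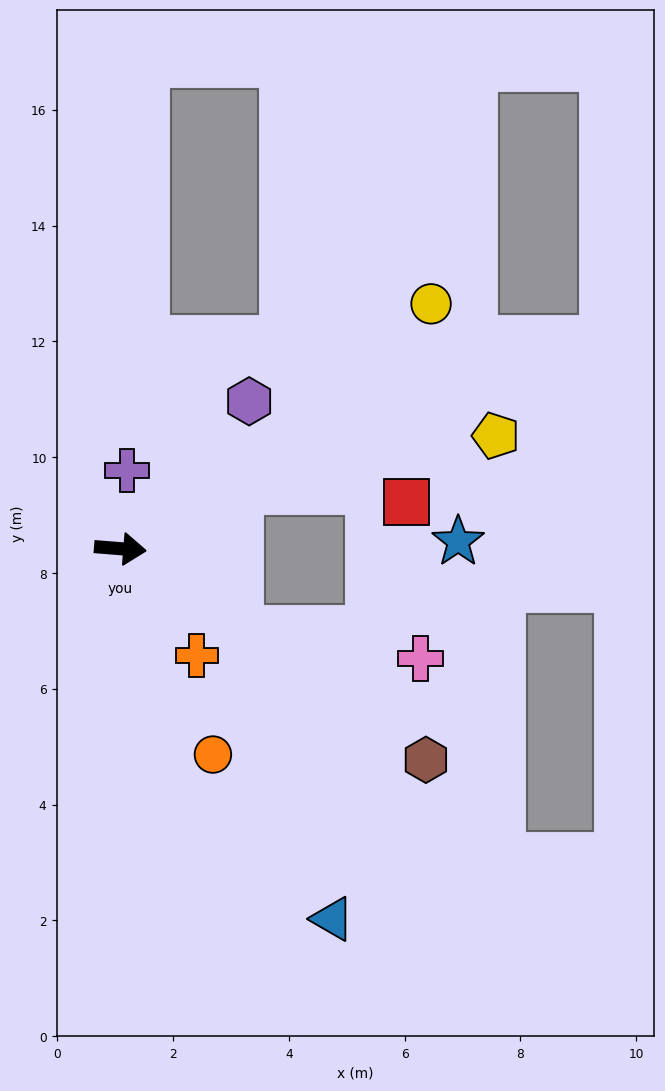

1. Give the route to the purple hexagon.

turn left 53°, forward 3.4 m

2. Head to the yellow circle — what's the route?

turn left 43°, forward 6.8 m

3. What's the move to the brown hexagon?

turn right 30°, forward 6.4 m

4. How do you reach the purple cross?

turn left 90°, forward 1.4 m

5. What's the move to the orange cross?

turn right 50°, forward 2.3 m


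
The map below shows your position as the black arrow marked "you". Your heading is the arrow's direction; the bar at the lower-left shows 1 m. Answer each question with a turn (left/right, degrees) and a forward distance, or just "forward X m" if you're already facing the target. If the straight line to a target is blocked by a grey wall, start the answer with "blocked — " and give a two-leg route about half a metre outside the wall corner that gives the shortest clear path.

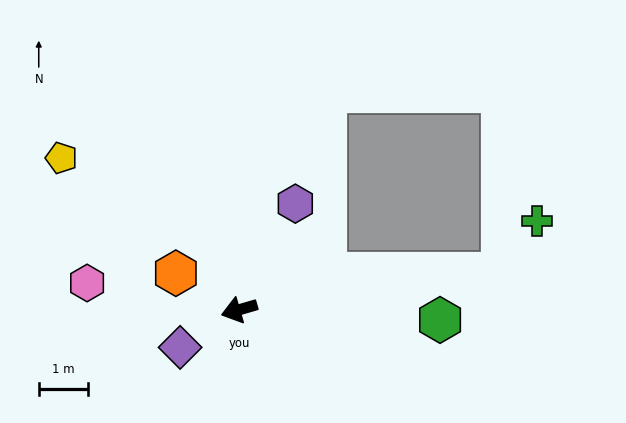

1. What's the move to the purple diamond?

turn left 16°, forward 1.4 m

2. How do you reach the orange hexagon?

turn right 46°, forward 1.5 m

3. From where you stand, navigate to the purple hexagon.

turn right 134°, forward 2.4 m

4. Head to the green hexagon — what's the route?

turn left 161°, forward 4.1 m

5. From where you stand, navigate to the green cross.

blocked — turn left 172°, forward 5.4 m, then turn left 48°, forward 1.3 m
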